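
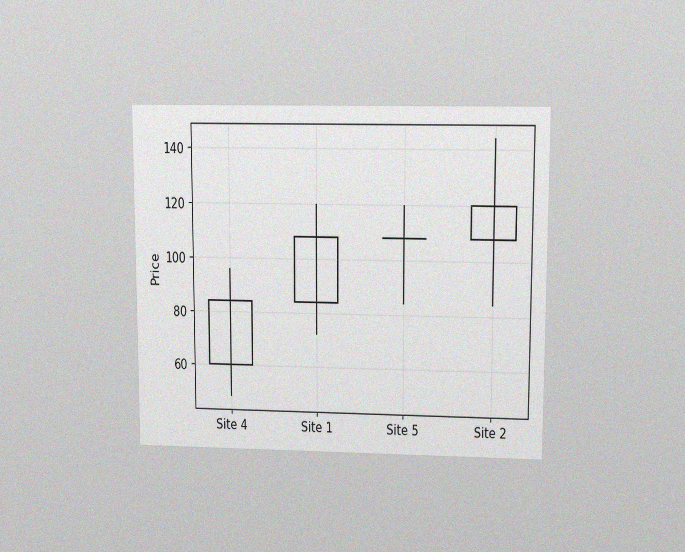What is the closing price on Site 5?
108

The chart is viewed slightly from above, with some photo noise. The Site 5 candle closes at 108.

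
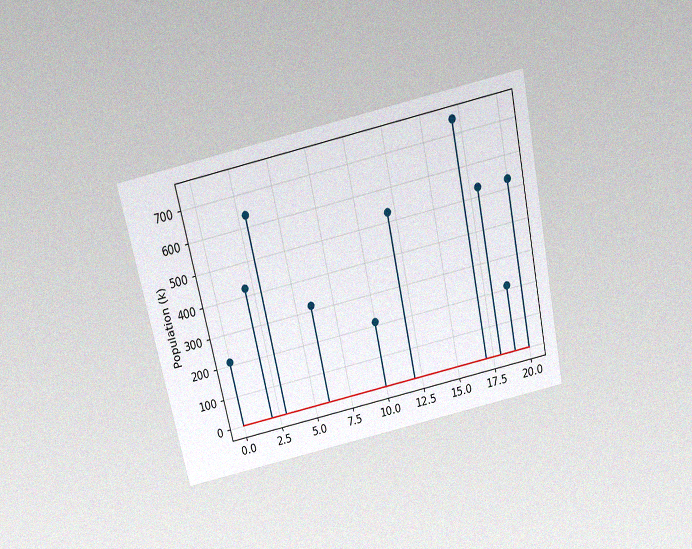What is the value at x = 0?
212k

The chart is tilted about 12° counter-clockwise and viewed slightly from above, with some photo noise. The stem at x=0 reaches 212k.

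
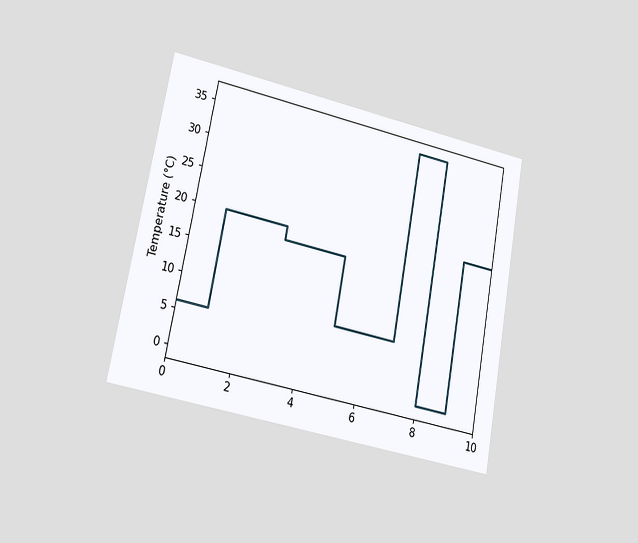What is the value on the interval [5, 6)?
The chart is tilted about 11° clockwise and viewed at a slight angle. On [5, 6) the step sits at 8°C.

8°C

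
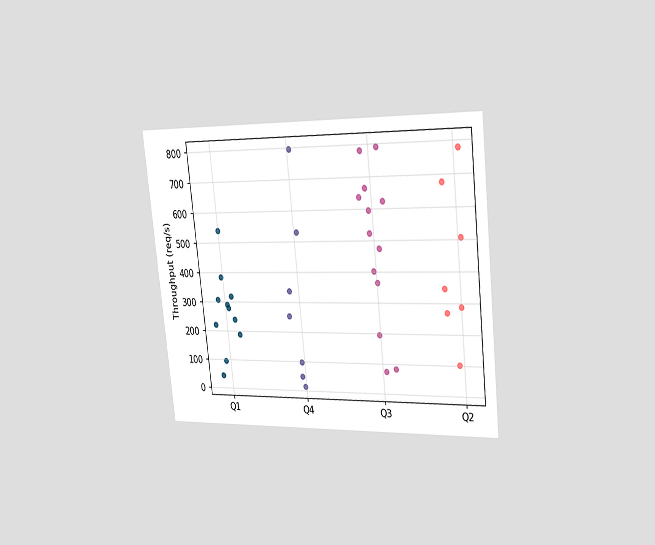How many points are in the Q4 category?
The chart is tilted about 6° counter-clockwise and viewed slightly from the right. Counting the markers in the Q4 column gives 7.

7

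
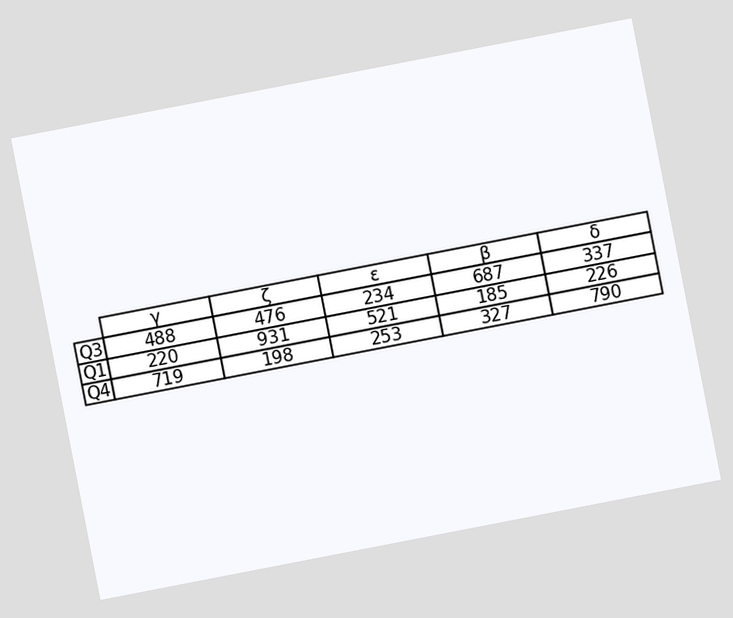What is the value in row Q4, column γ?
The chart is tilted about 11° counter-clockwise. The (Q4, γ) cell reads 719.

719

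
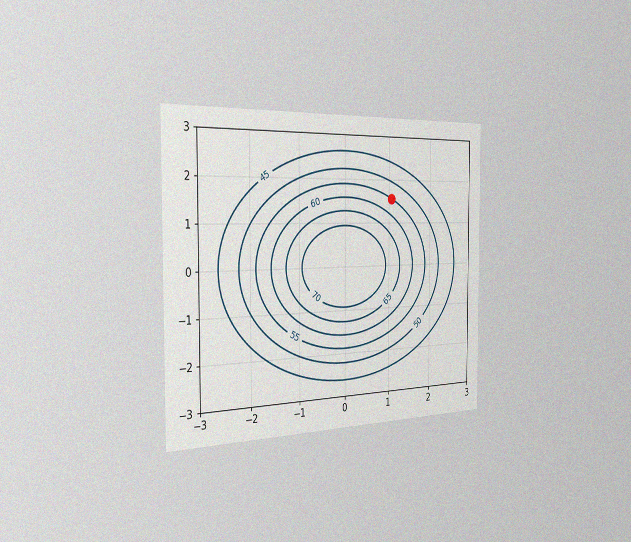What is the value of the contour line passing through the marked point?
The chart is viewed slightly from the left, with some photo noise. The marked point sits on the contour labelled 55.

55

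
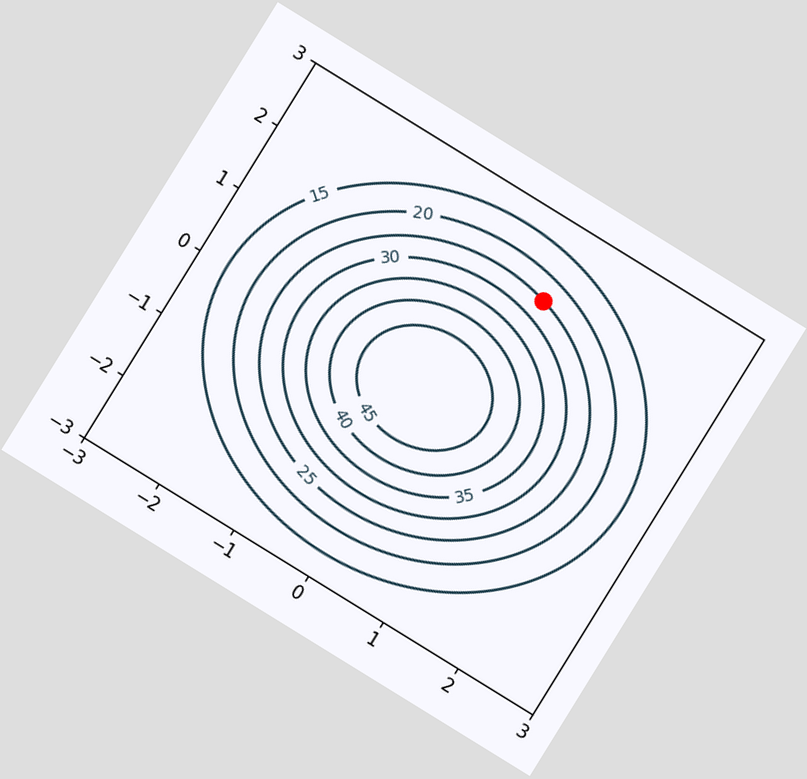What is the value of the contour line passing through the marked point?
The chart is tilted about 32° clockwise. The marked point sits on the contour labelled 25.

25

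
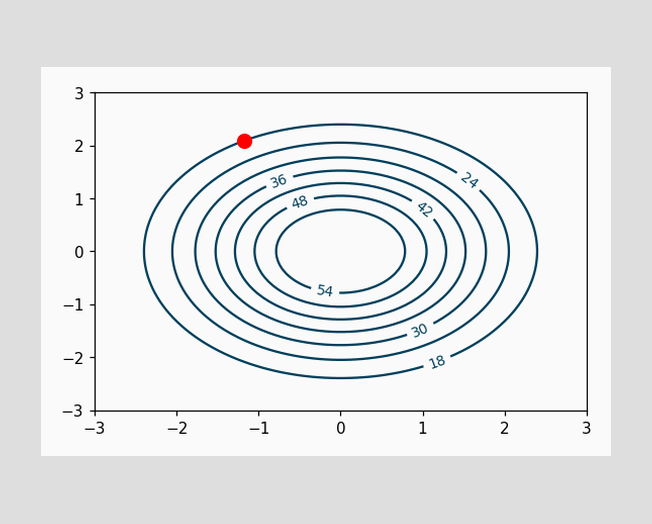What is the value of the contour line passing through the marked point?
18

The marked point sits on the contour labelled 18.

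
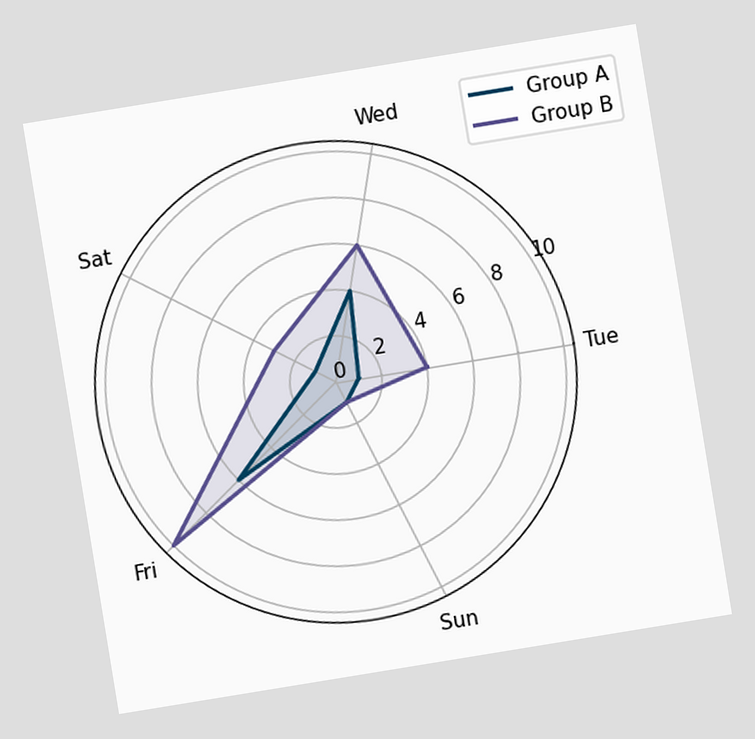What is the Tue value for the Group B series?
4

The chart is tilted about 9° counter-clockwise. On the Tue axis, Group B reaches 4.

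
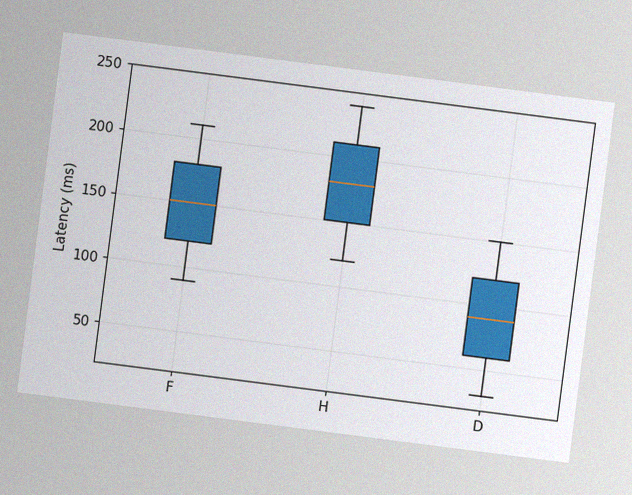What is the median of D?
90ms

The chart is tilted about 7° clockwise, with some photo noise. The median line in the D box sits at 90ms.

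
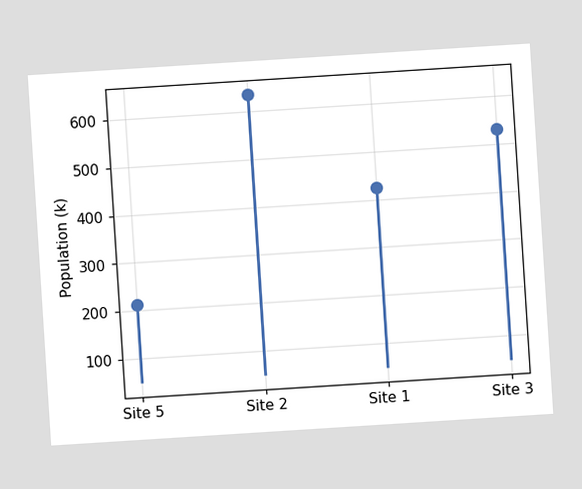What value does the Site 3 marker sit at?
530k

The chart is tilted about 4° counter-clockwise. The Site 3 marker sits at 530k.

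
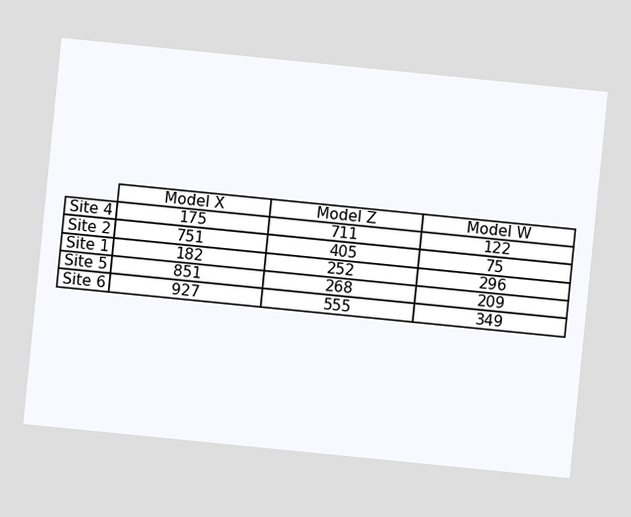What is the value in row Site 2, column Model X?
751

The chart is tilted about 6° clockwise. The (Site 2, Model X) cell reads 751.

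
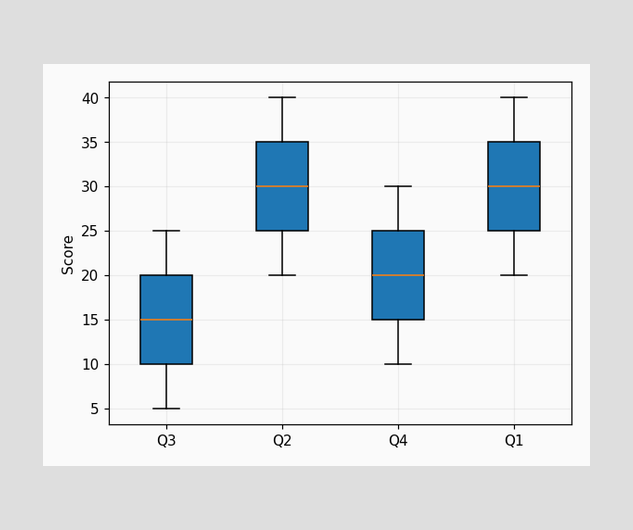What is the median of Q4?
The median line in the Q4 box sits at 20.

20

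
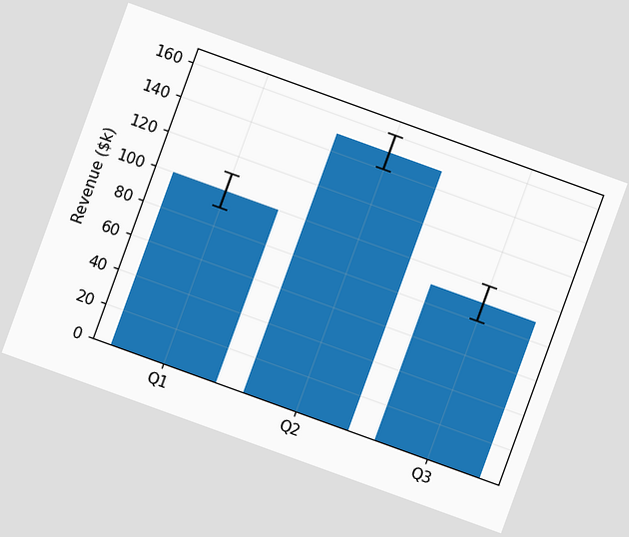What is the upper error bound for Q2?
$160k

The chart is tilted about 20° clockwise. The Q2 bar's upper whisker reaches $160k.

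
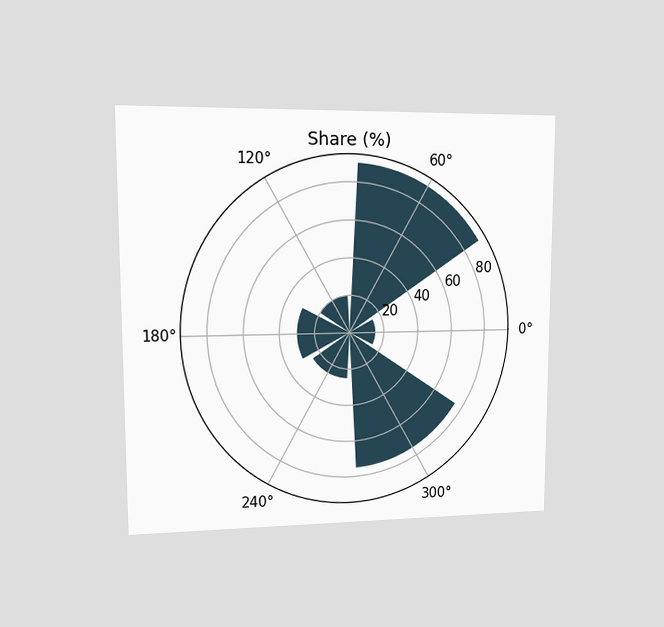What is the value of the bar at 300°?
The chart is viewed at a slight angle. The bar at 300° reaches 75% on the radial axis.

75%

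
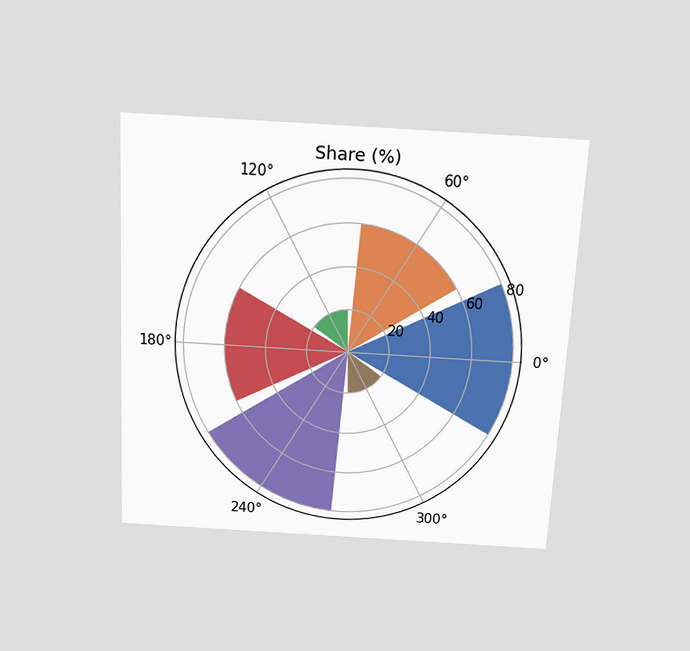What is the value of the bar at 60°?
60%

The chart is tilted about 3° clockwise and viewed slightly from above. The bar at 60° reaches 60% on the radial axis.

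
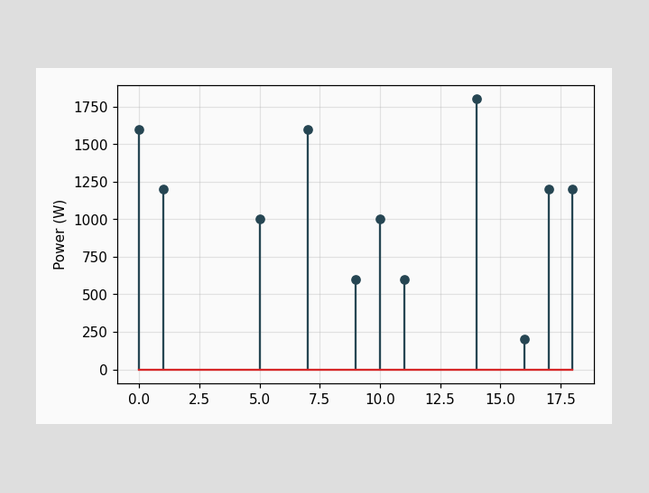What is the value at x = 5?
1000W

The stem at x=5 reaches 1000W.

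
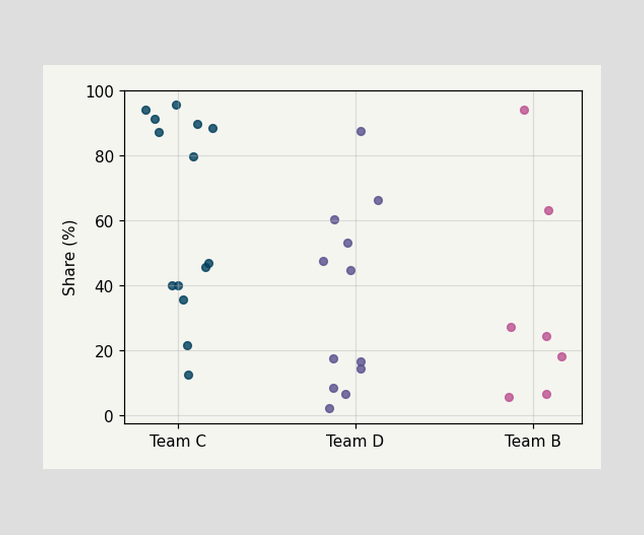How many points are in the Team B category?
7

Counting the markers in the Team B column gives 7.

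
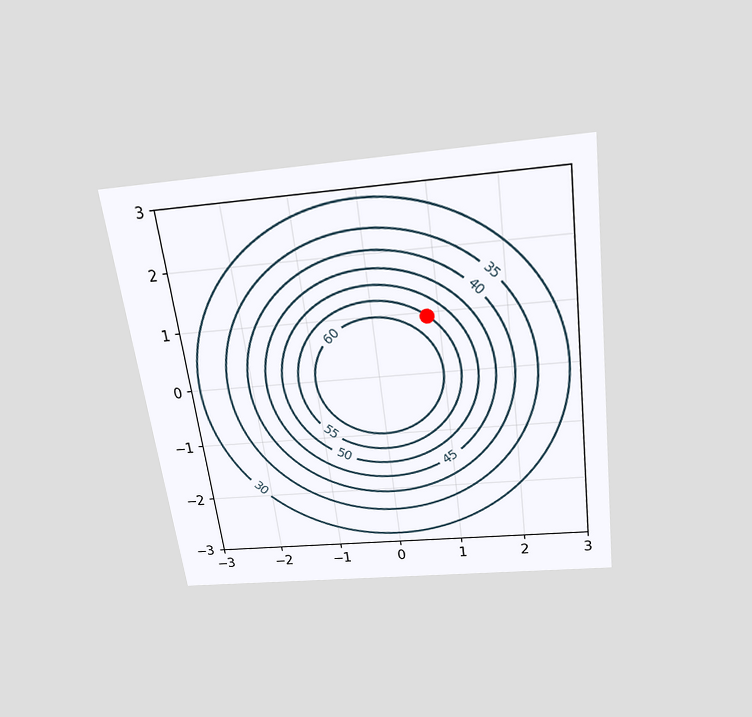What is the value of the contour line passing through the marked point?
55

The chart is tilted about 7° counter-clockwise and viewed slightly from above. The marked point sits on the contour labelled 55.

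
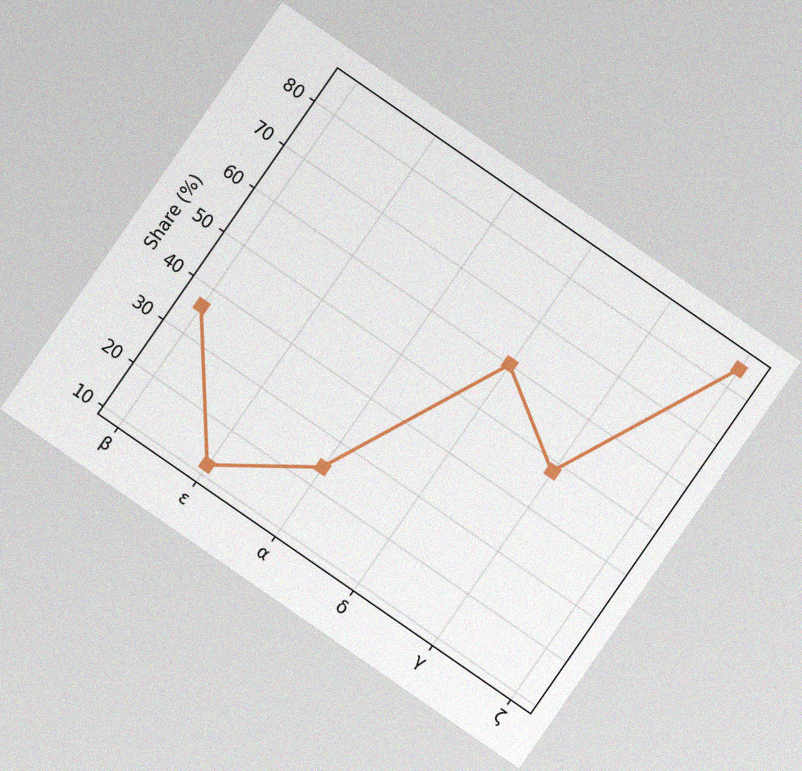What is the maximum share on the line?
The chart is tilted about 35° clockwise, with some photo noise. The highest point is at ζ, and reading across to the y-axis gives 84%.

84%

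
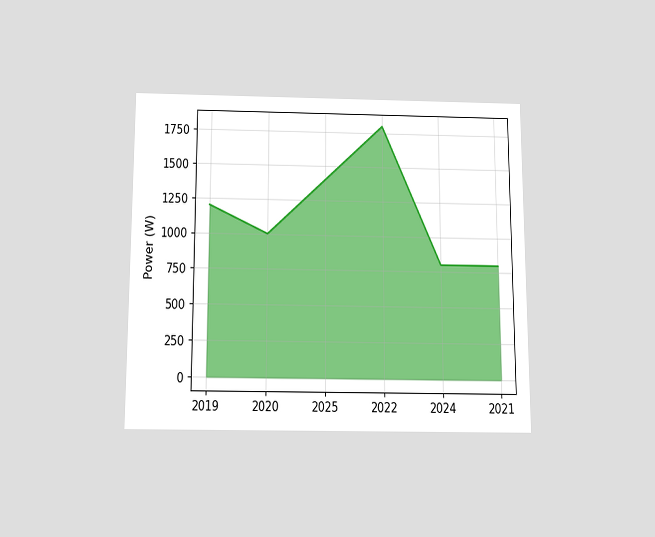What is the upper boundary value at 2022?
The chart is viewed slightly from below. At 2022 the upper boundary is at 1800W.

1800W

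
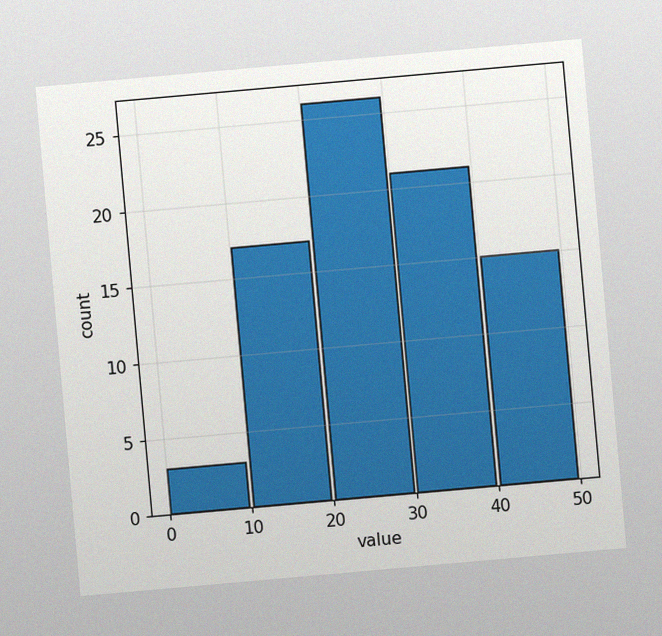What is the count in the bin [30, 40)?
21

The chart is tilted about 5° counter-clockwise, with some photo noise. The [30, 40) bin has height 21.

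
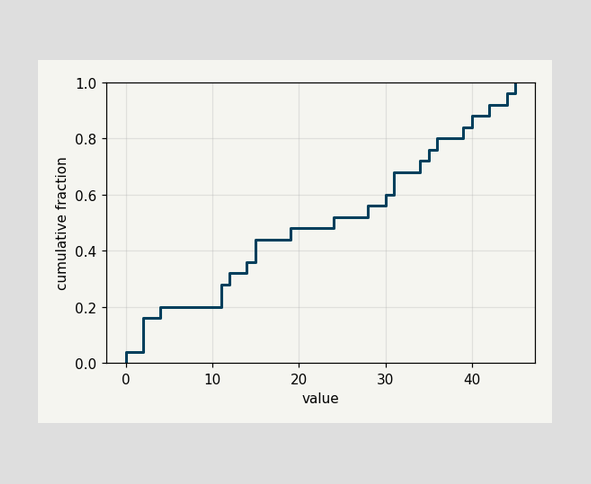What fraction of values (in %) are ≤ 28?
At x=28 the ECDF step is at 56%.

56%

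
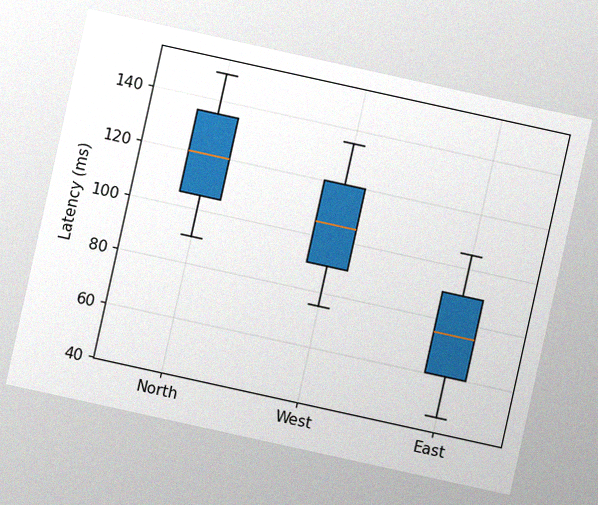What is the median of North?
The chart is tilted about 12° clockwise, with some photo noise. The median line in the North box sits at 120ms.

120ms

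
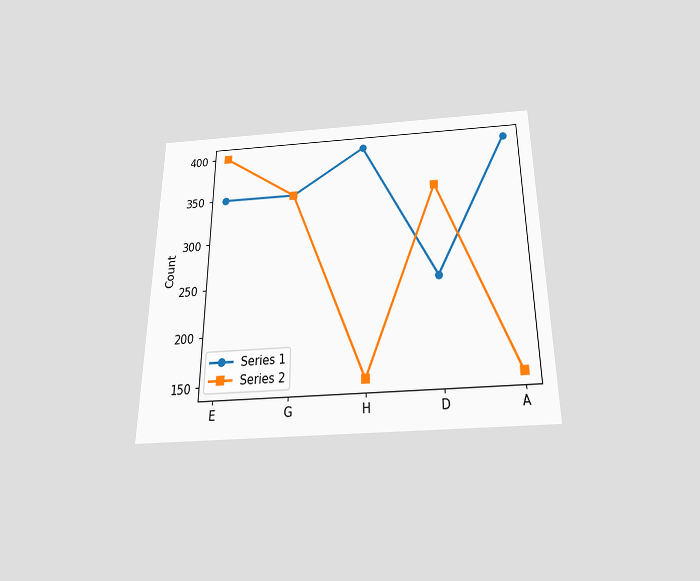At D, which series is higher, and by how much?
The chart is viewed slightly from below. At D, Series 2 sits above the other line by 100.

Series 2, by 100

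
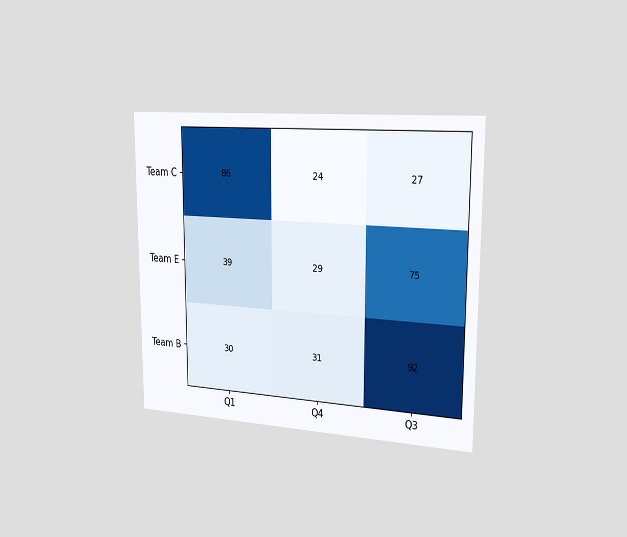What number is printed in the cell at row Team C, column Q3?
The chart is viewed slightly from the right. The (Team C, Q3) cell reads 27.

27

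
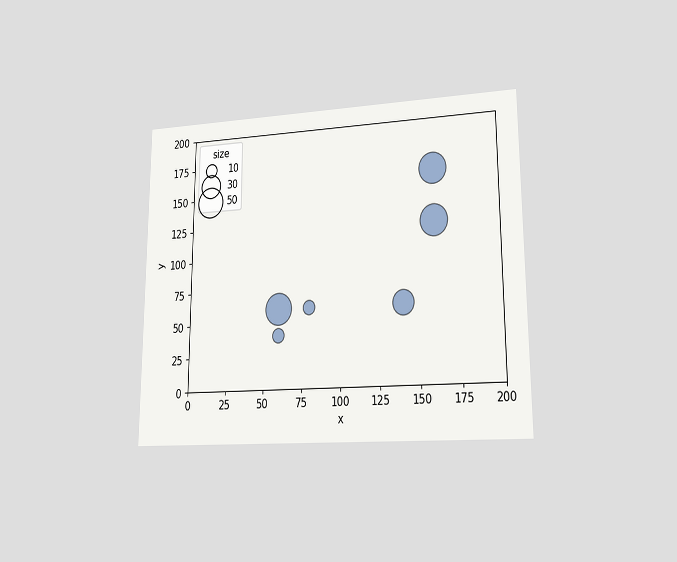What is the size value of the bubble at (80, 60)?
10

The chart is viewed at a slight angle. Matching the bubble at (80, 60) against the size legend gives 10.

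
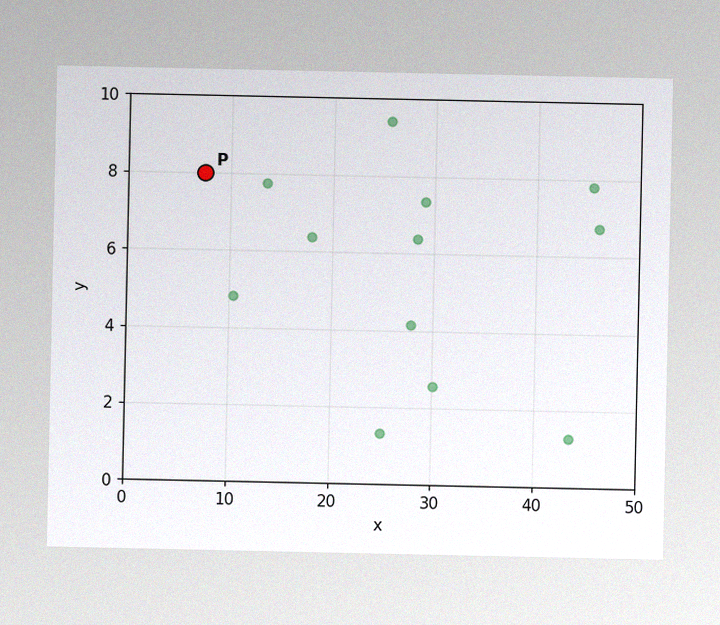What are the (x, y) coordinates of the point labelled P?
The image has some photo noise and uneven lighting. Following the gridlines from P to each axis, P sits at (7.5, 8).

(7.5, 8)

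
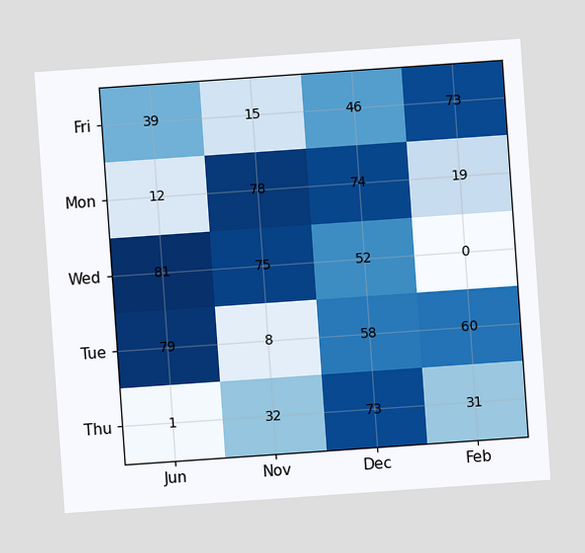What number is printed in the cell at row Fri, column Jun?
The chart is tilted about 4° counter-clockwise. The (Fri, Jun) cell reads 39.

39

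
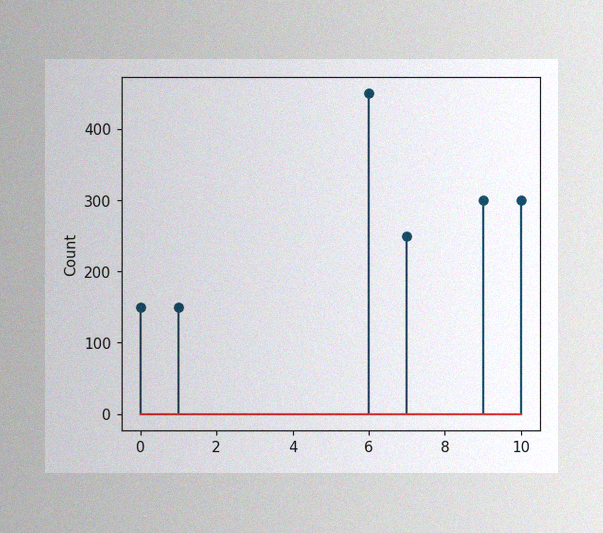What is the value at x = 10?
The image has some photo noise and uneven lighting. The stem at x=10 reaches 300.

300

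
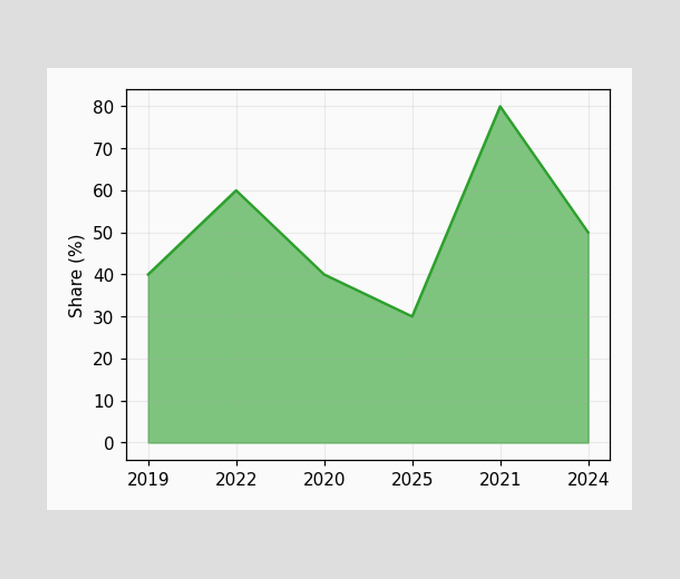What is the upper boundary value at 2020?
At 2020 the upper boundary is at 40%.

40%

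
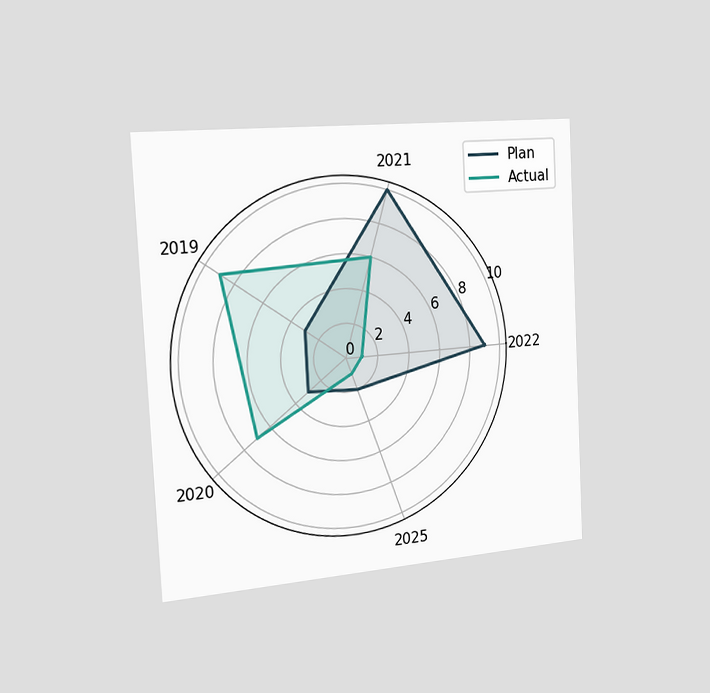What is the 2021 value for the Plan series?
The chart is tilted about 3° counter-clockwise and viewed slightly from the left. On the 2021 axis, Plan reaches 10.

10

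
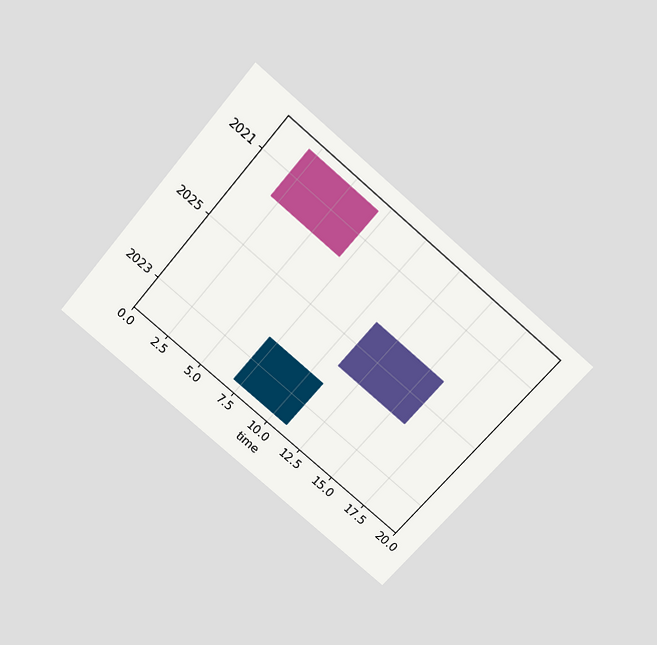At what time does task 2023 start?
The chart is tilted about 41° clockwise and viewed slightly from above. The 2023 bar begins at t=7.

7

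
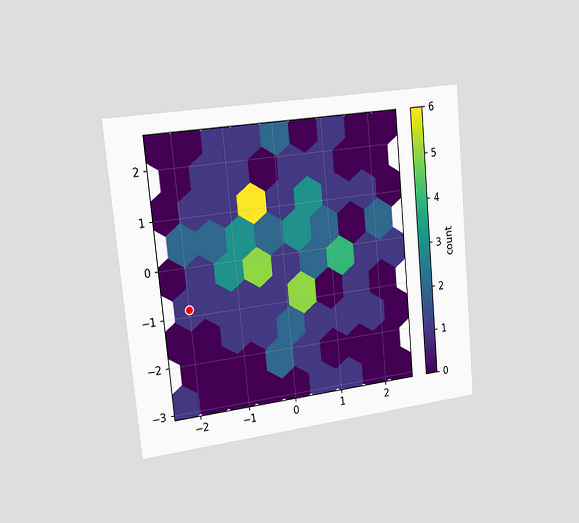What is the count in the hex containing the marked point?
1

The chart is tilted about 5° counter-clockwise and viewed slightly from the left. The marked hex reads 1 on the colorbar.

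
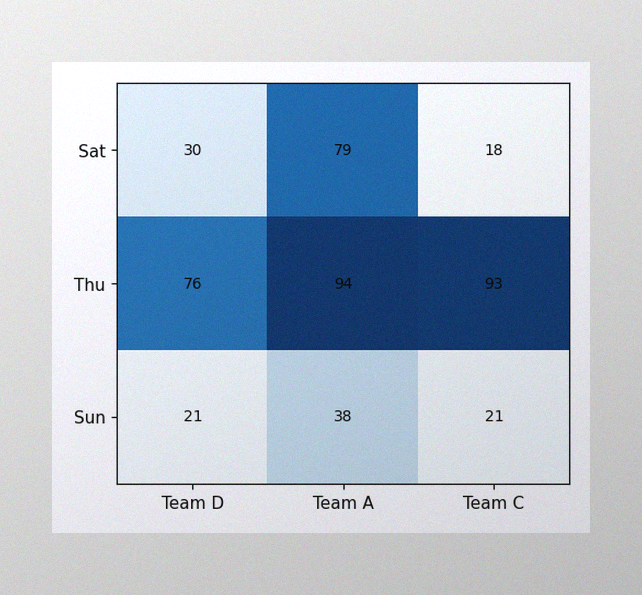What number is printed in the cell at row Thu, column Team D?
The image has some photo noise and uneven lighting. The (Thu, Team D) cell reads 76.

76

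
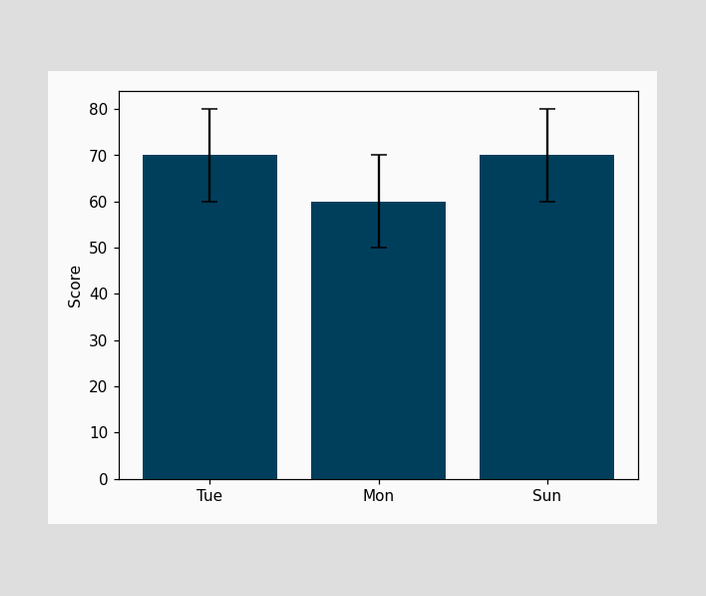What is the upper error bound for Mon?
The Mon bar's upper whisker reaches 70.

70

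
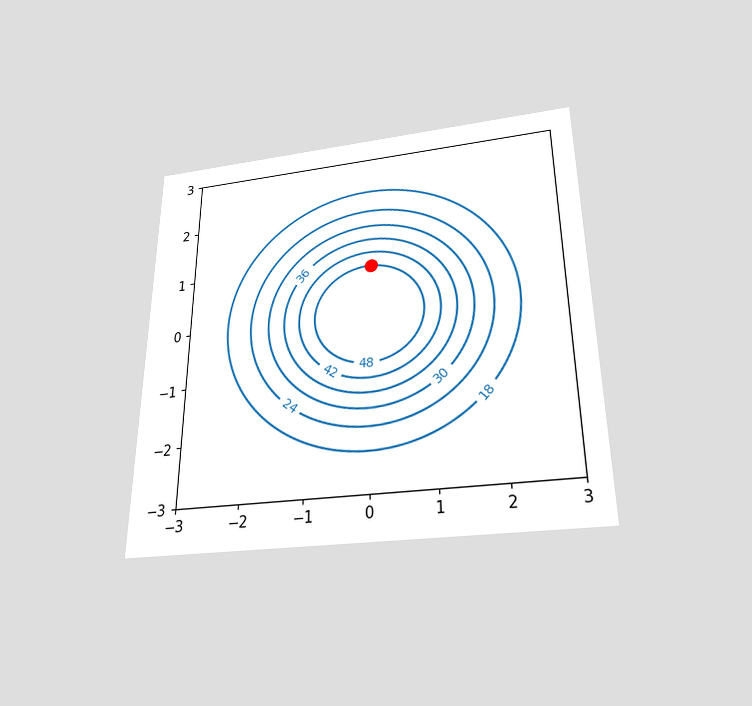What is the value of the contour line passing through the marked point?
The chart is viewed slightly from below. The marked point sits on the contour labelled 48.

48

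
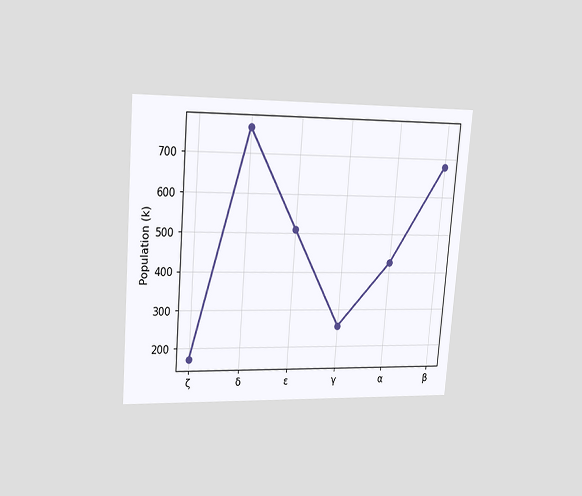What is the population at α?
425k

The chart is tilted about 5° clockwise and viewed at a slight angle. At α, the line is at 425k.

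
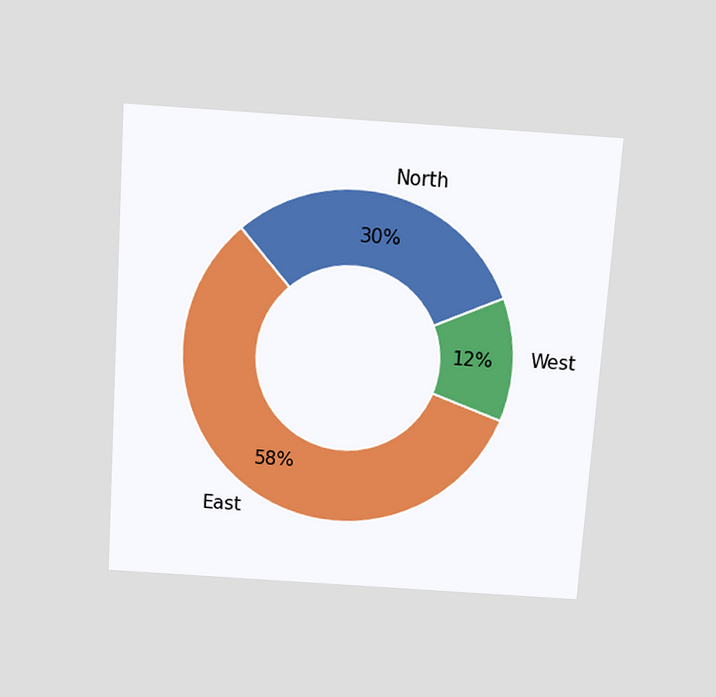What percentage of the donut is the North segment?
The chart is tilted about 4° clockwise and viewed slightly from above. The North segment takes up 30% of the ring.

30%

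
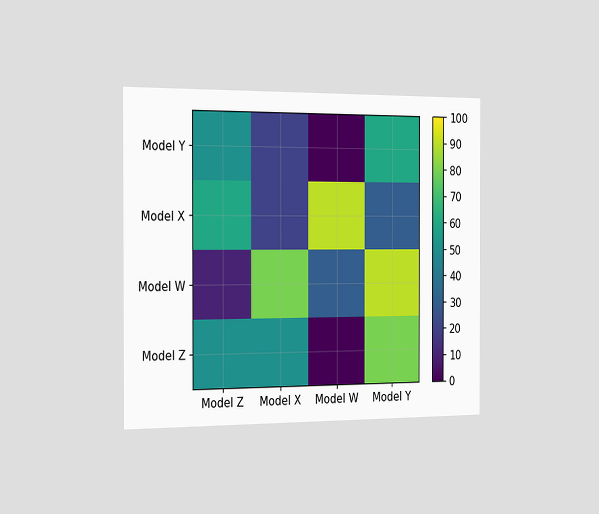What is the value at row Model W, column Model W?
30

The chart is viewed slightly from the left. Matching cell (Model W, Model W) against the colorbar gives 30.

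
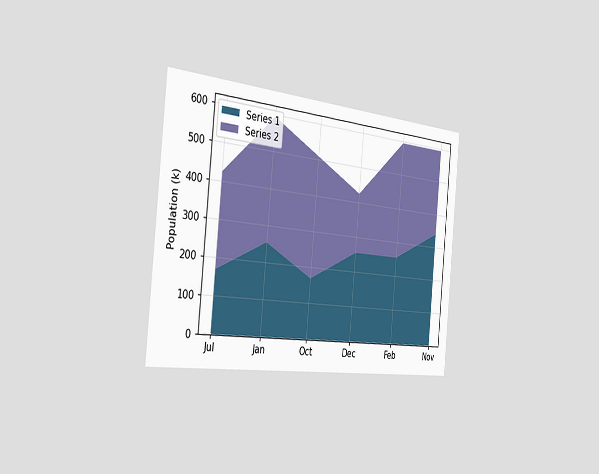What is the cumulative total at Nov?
595k

The chart is tilted about 5° clockwise and viewed slightly from the left. The stacked total at Nov reaches 595k.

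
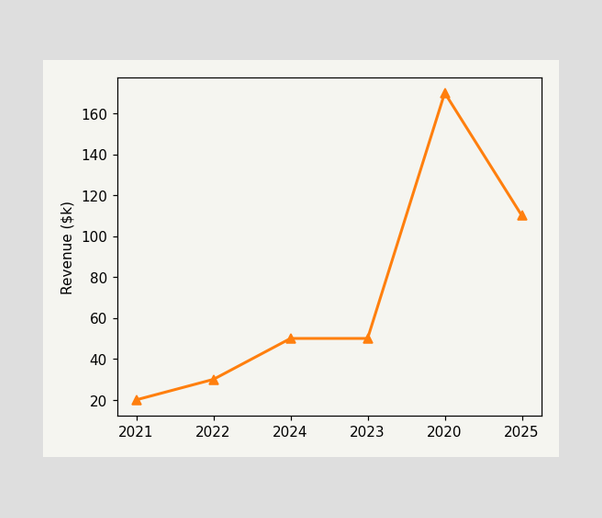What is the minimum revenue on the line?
$20k

The lowest point is at 2021, and reading across to the y-axis gives $20k.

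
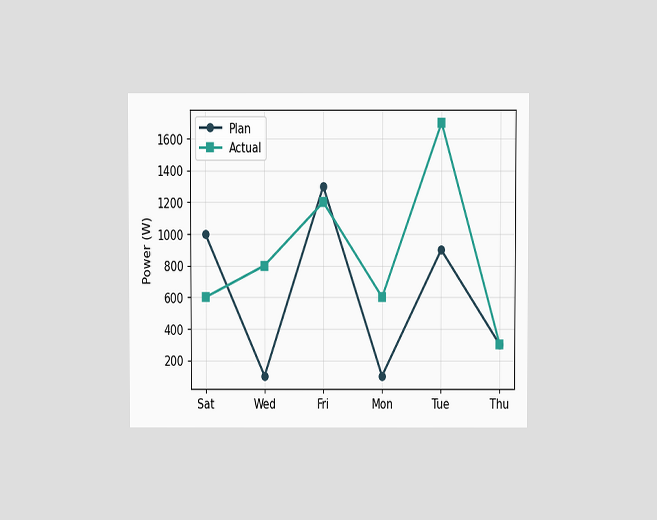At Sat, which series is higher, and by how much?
Plan, by 400W

The chart is viewed slightly from above. At Sat, Plan sits above the other line by 400W.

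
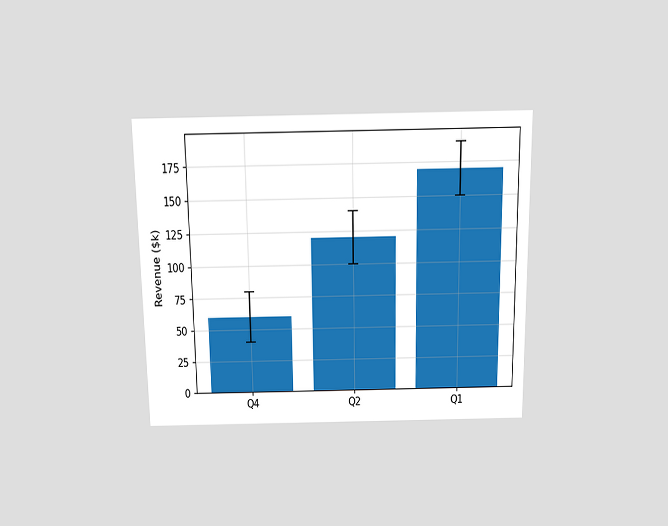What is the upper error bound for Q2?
$140k

The chart is viewed slightly from above. The Q2 bar's upper whisker reaches $140k.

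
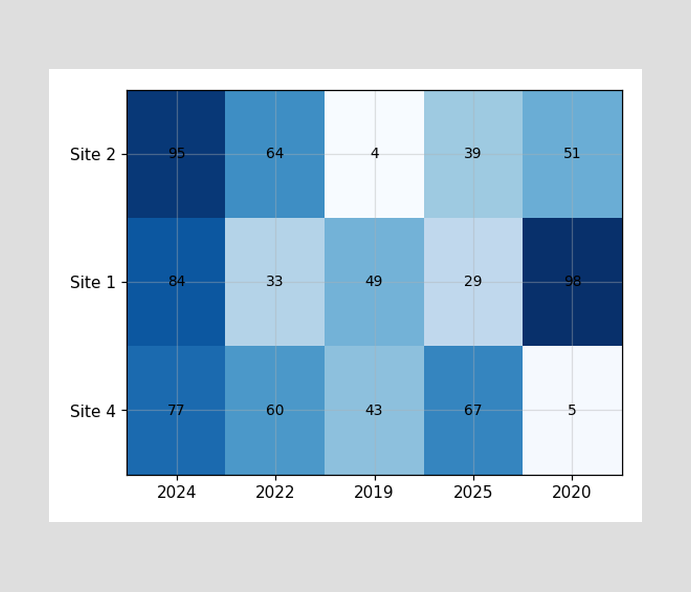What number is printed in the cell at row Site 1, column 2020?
The (Site 1, 2020) cell reads 98.

98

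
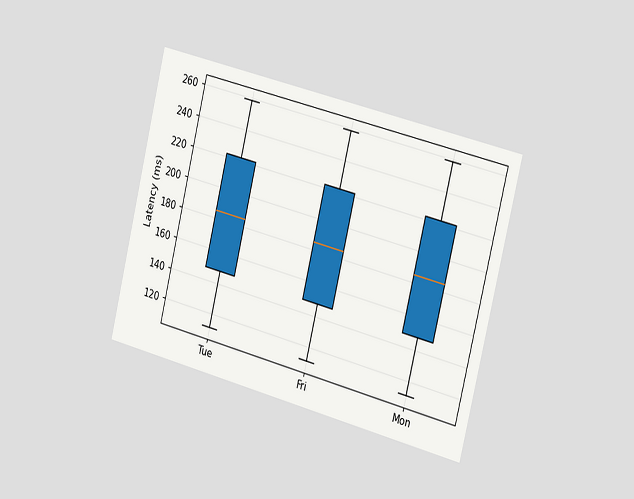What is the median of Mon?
The chart is tilted about 14° clockwise and viewed slightly from the right. The median line in the Mon box sits at 185ms.

185ms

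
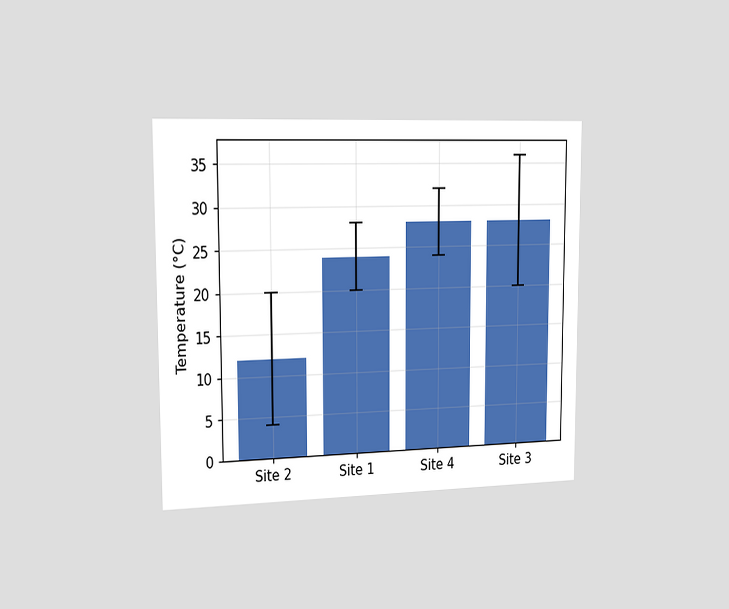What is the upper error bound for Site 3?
36°C

The chart is viewed slightly from the left. The Site 3 bar's upper whisker reaches 36°C.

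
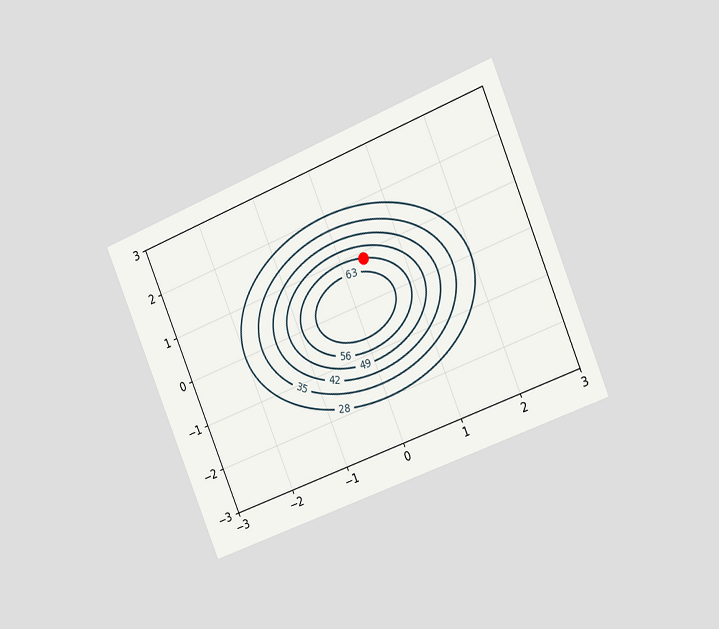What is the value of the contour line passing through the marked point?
The chart is tilted about 23° counter-clockwise and viewed slightly from the right. The marked point sits on the contour labelled 56.

56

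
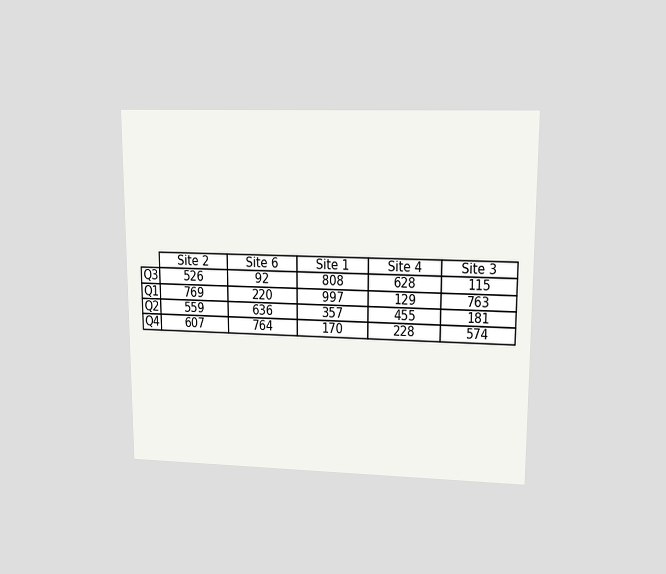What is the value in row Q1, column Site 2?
The chart is viewed at a slight angle. The (Q1, Site 2) cell reads 769.

769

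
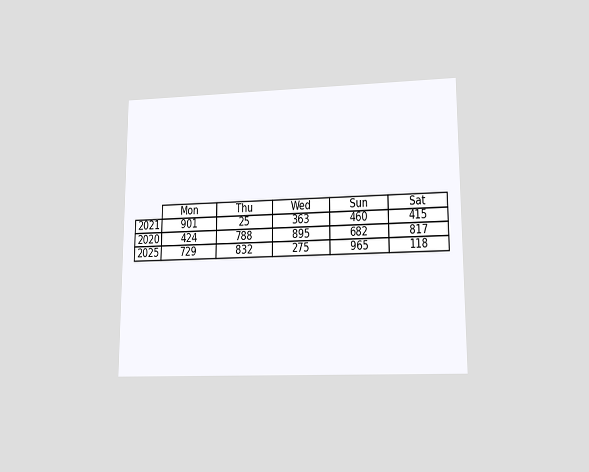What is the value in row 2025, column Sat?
The chart is viewed at a slight angle. The (2025, Sat) cell reads 118.

118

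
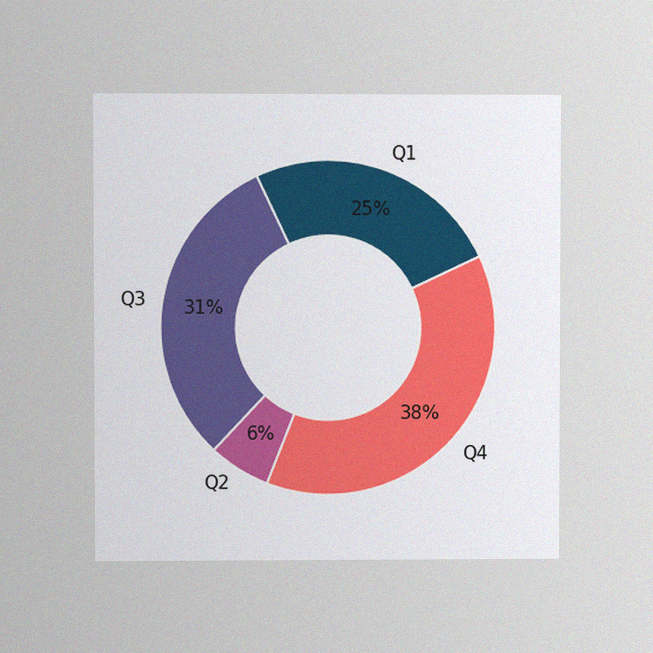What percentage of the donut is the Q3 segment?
The chart is viewed at a slight angle, with some photo noise. The Q3 segment takes up 31% of the ring.

31%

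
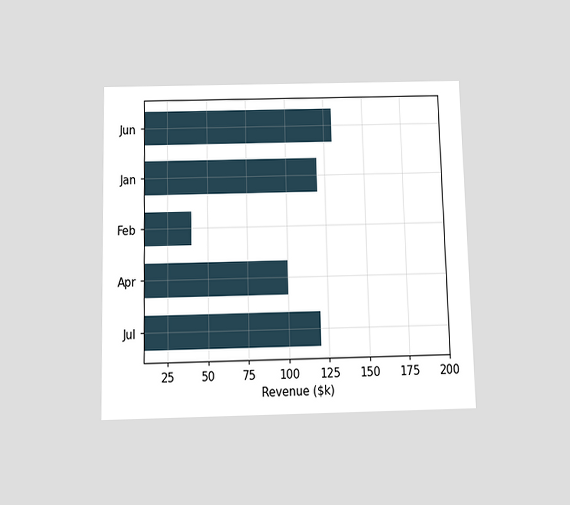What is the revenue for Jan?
The chart is viewed slightly from below. Reading along the chart's x-axis, the Jan bar reaches $120k.

$120k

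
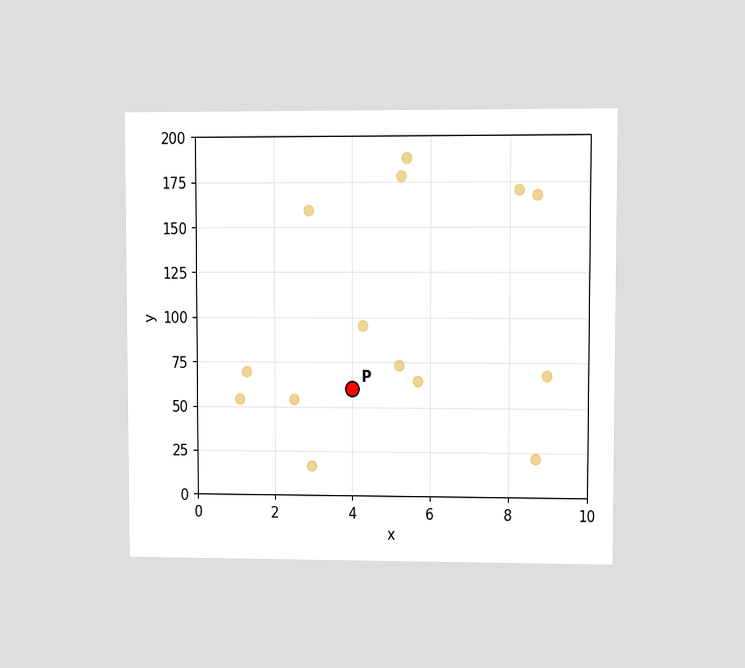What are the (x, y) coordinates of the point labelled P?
The chart is viewed at a slight angle. Following the gridlines from P to each axis, P sits at (4, 60).

(4, 60)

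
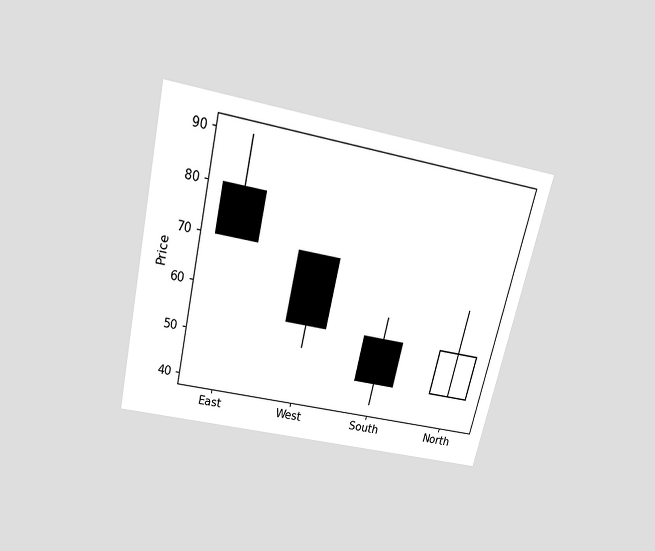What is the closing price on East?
The chart is tilted about 13° clockwise and viewed slightly from above. The East candle closes at 70.

70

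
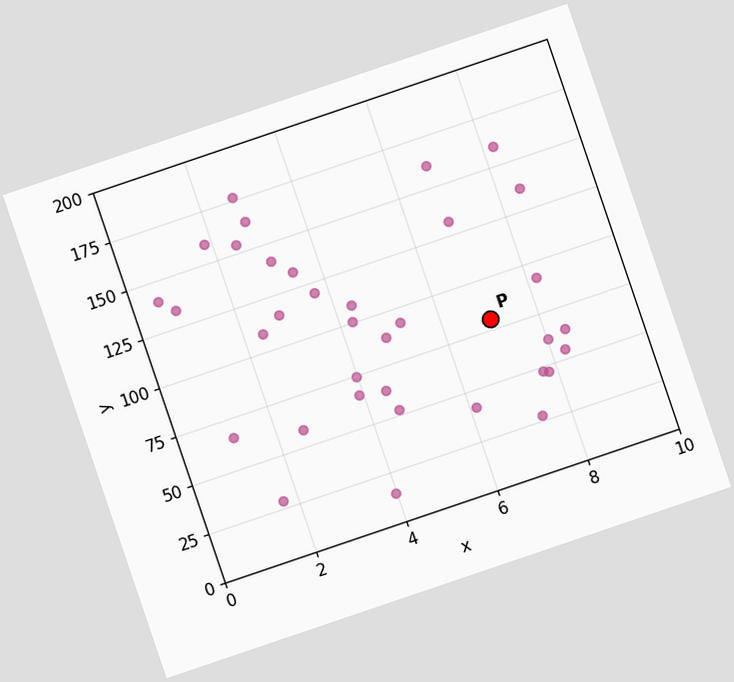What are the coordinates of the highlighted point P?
(7, 80)

The chart is tilted about 19° counter-clockwise. Following the gridlines from P to each axis, P sits at (7, 80).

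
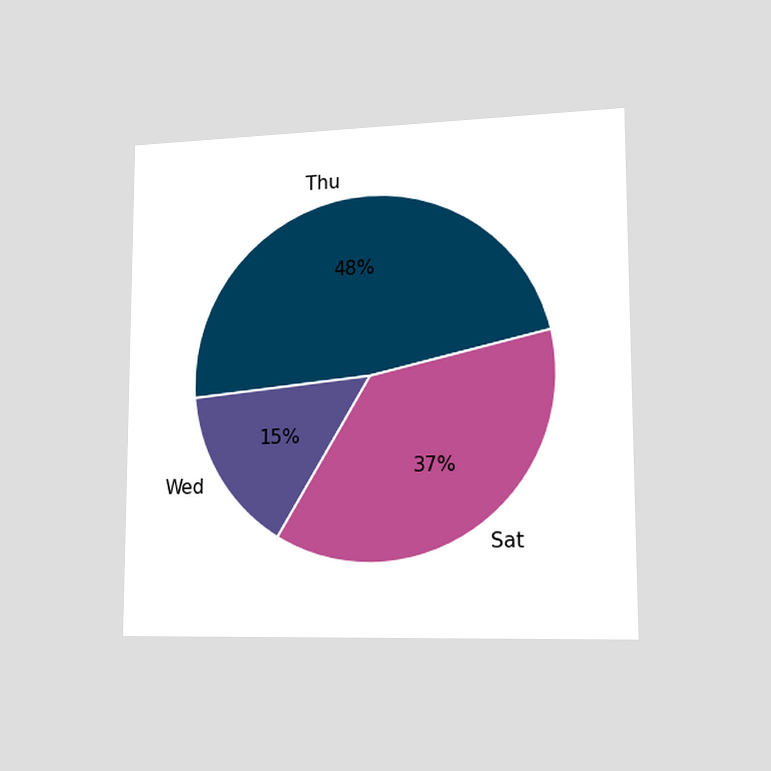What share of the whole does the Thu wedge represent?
48%

The chart is viewed slightly from the right. The Thu slice takes up 48% of the pie.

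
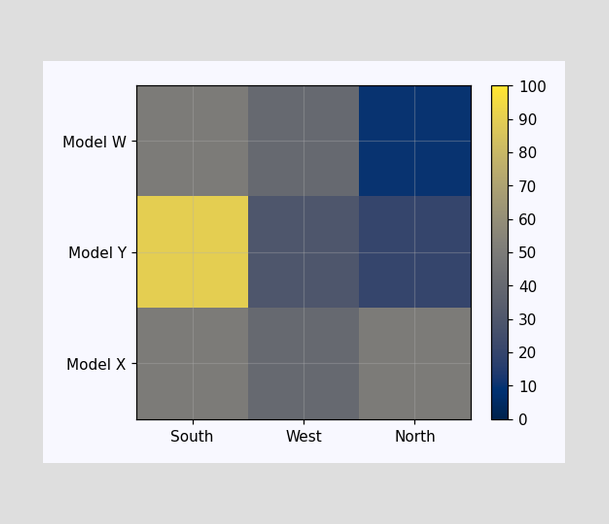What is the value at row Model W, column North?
10

Matching cell (Model W, North) against the colorbar gives 10.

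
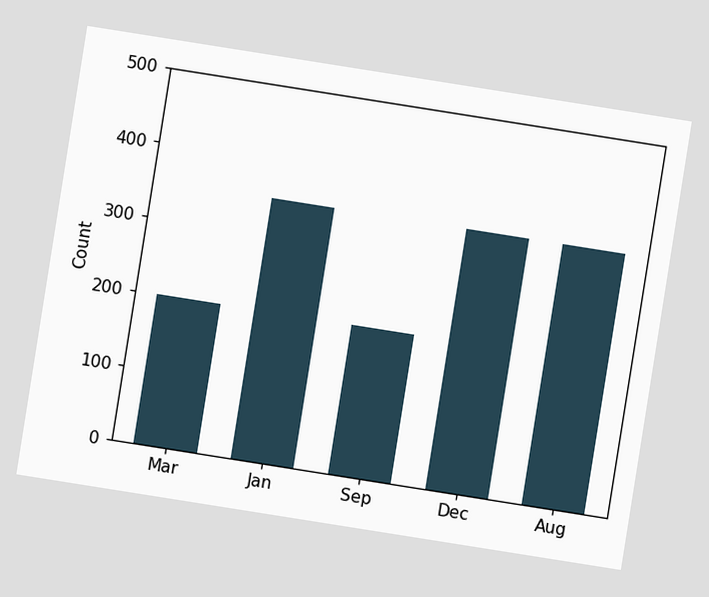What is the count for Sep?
200

The chart is tilted about 9° clockwise. Reading along the chart's y-axis, the Sep bar reaches 200.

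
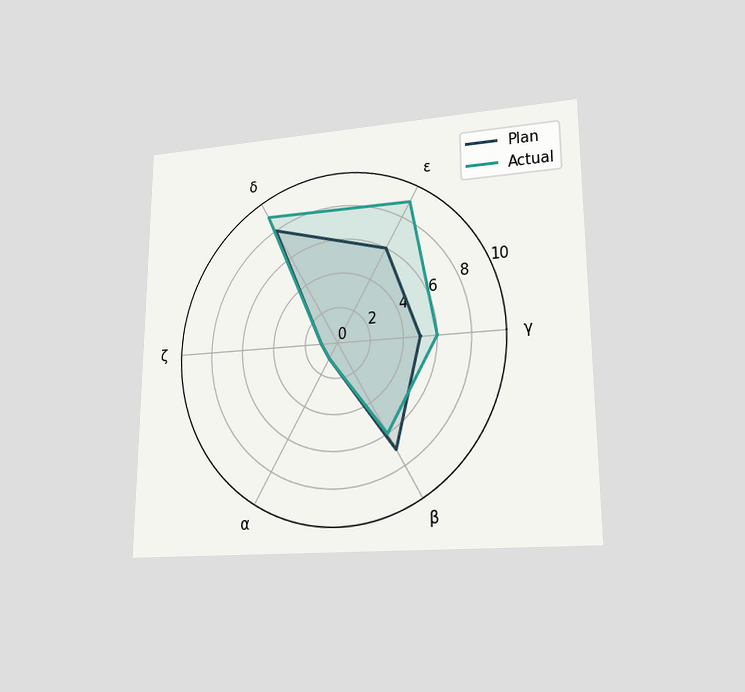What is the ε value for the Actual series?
The chart is viewed at a slight angle. On the ε axis, Actual reaches 9.

9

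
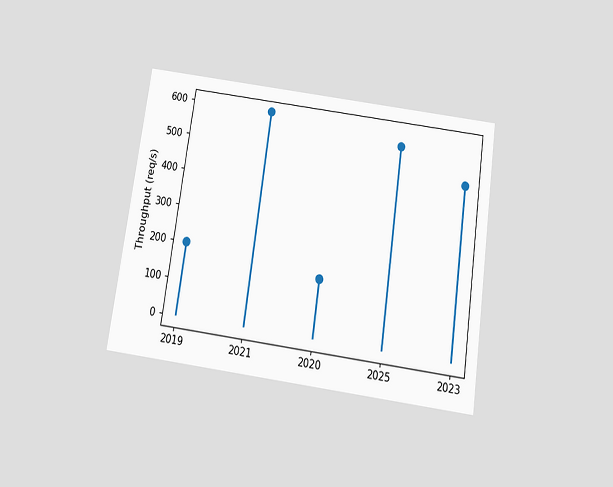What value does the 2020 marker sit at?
160req/s

The chart is tilted about 8° clockwise and viewed slightly from below. The 2020 marker sits at 160req/s.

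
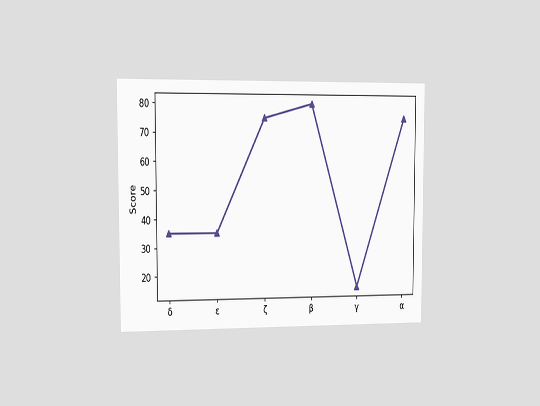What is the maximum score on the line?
80

The chart is viewed slightly from the left. The highest point is at β, and reading across to the y-axis gives 80.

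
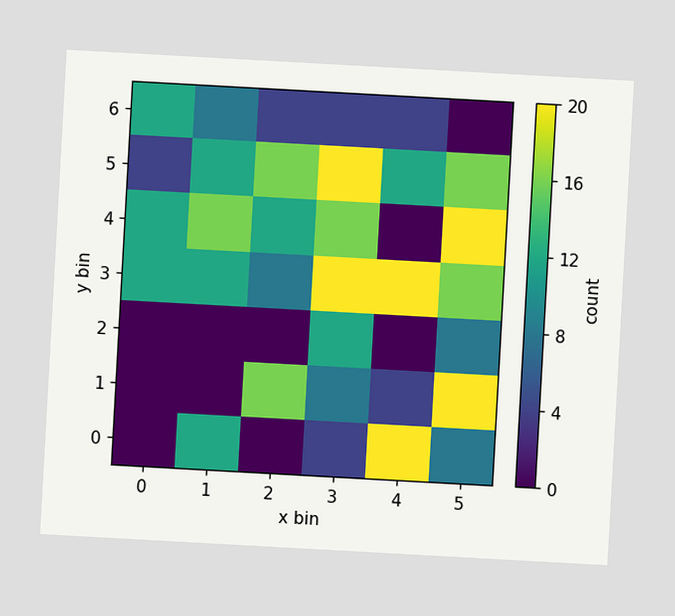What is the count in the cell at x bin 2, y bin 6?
The chart is tilted about 3° clockwise. Matching the cell (2, 6) against the colorbar gives 4.

4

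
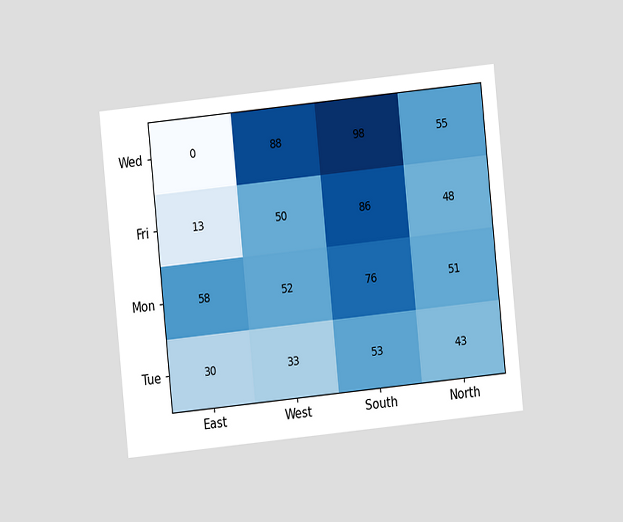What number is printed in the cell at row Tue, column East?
30

The chart is tilted about 6° counter-clockwise and viewed at a slight angle. The (Tue, East) cell reads 30.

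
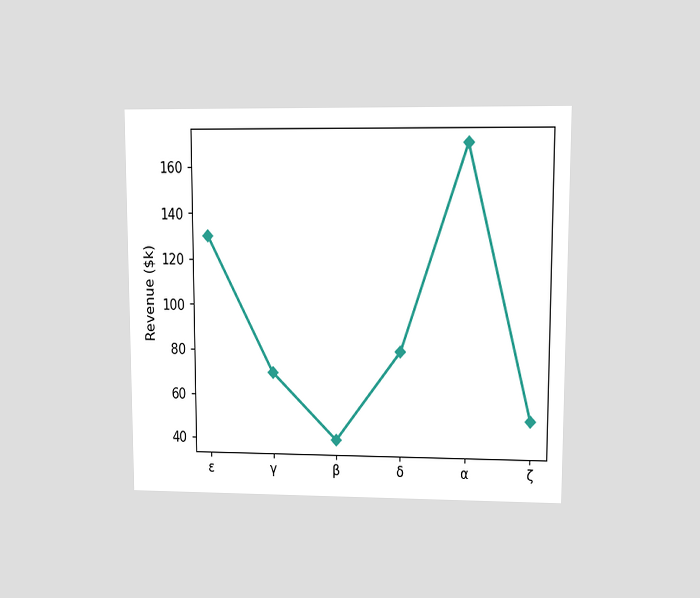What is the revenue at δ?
$80k

The chart is viewed at a slight angle. At δ, the line is at $80k.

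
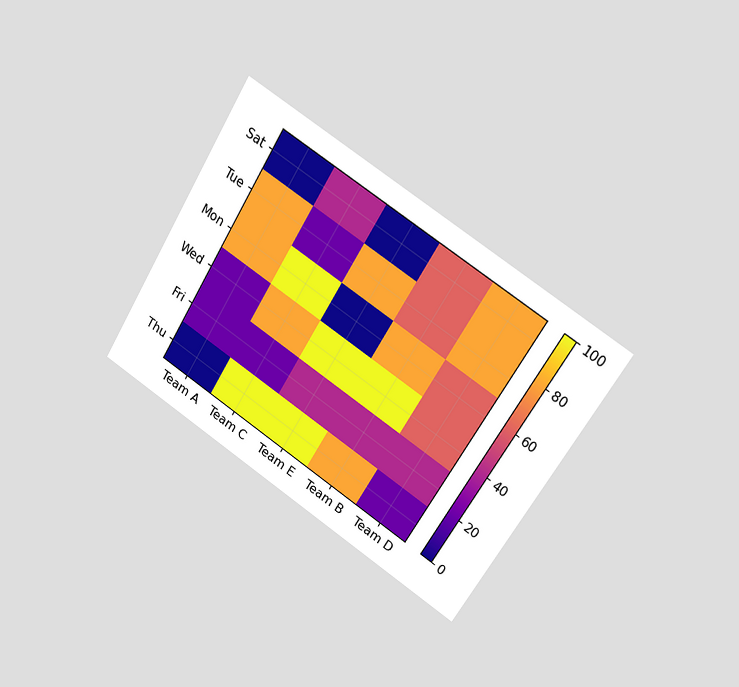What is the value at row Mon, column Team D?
The chart is tilted about 32° clockwise and viewed slightly from the right. Matching cell (Mon, Team D) against the colorbar gives 60.

60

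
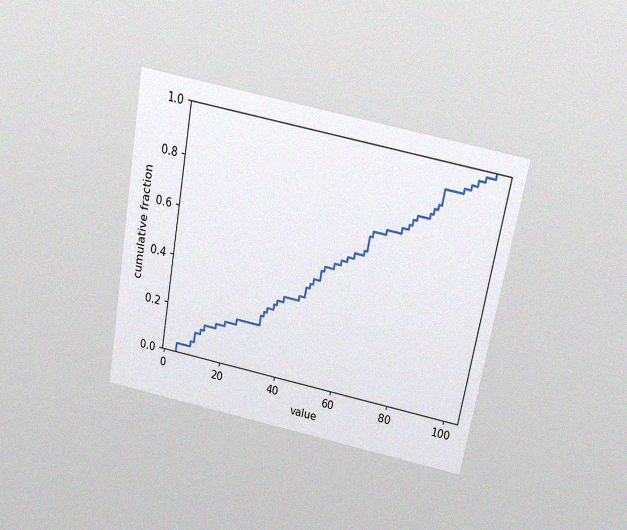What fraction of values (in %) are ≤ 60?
58%

The chart is tilted about 10° clockwise and viewed slightly from above, with some photo noise. At x=60 the ECDF step is at 58%.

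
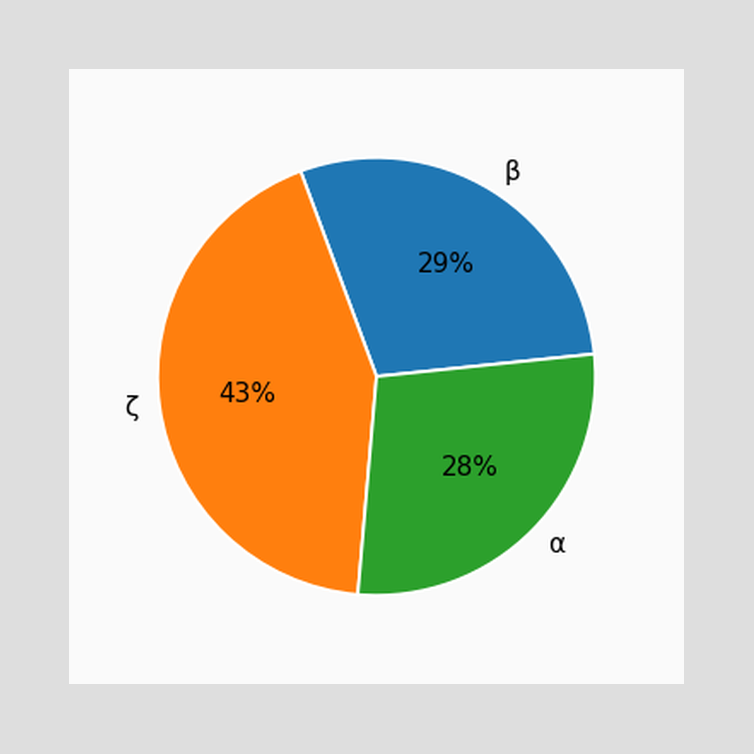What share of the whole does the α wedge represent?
28%

The α slice takes up 28% of the pie.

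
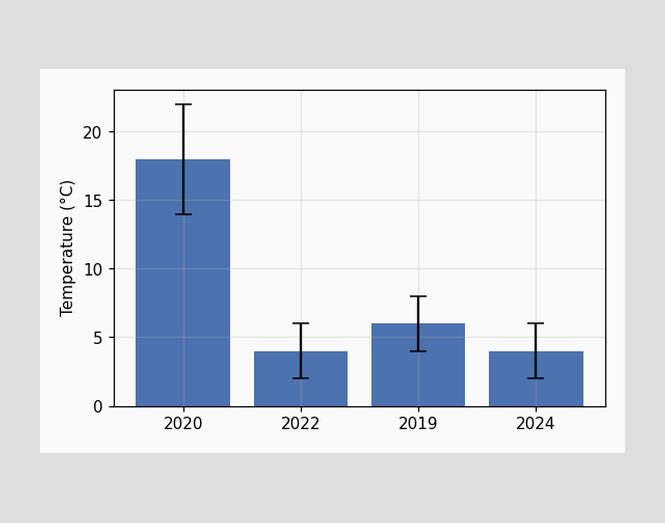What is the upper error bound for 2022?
The 2022 bar's upper whisker reaches 6°C.

6°C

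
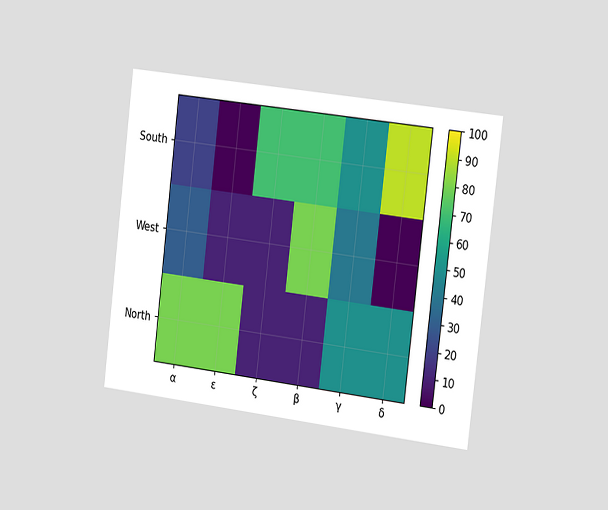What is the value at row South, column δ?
90

The chart is tilted about 7° clockwise and viewed slightly from the right. Matching cell (South, δ) against the colorbar gives 90.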